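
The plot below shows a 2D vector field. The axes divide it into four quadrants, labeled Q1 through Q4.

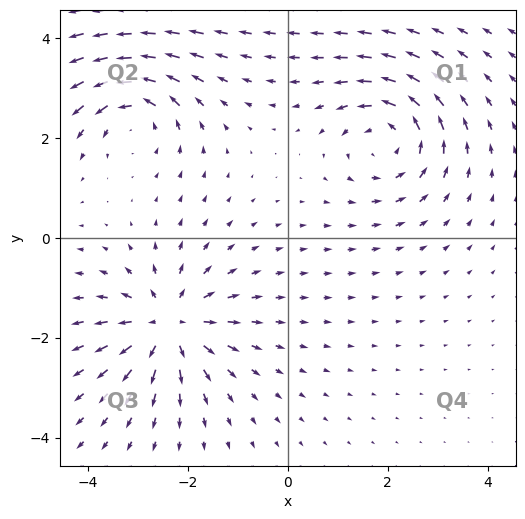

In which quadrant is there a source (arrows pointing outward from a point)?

The source sits at approximately (-2.4, -1.7), which lies in quadrant Q3. The divergence there is about +6, positive as expected for a source.

Q3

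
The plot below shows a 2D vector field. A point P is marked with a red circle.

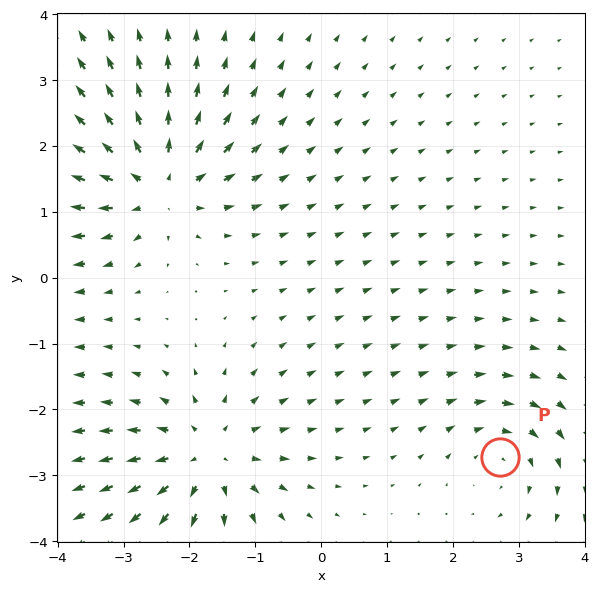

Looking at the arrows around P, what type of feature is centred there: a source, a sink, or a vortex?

vortex

At P (2.7, -2.7) the arrows circulate clockwise. Divergence ≈0, curl about -4 — near-zero divergence with nonzero curl is a vortex.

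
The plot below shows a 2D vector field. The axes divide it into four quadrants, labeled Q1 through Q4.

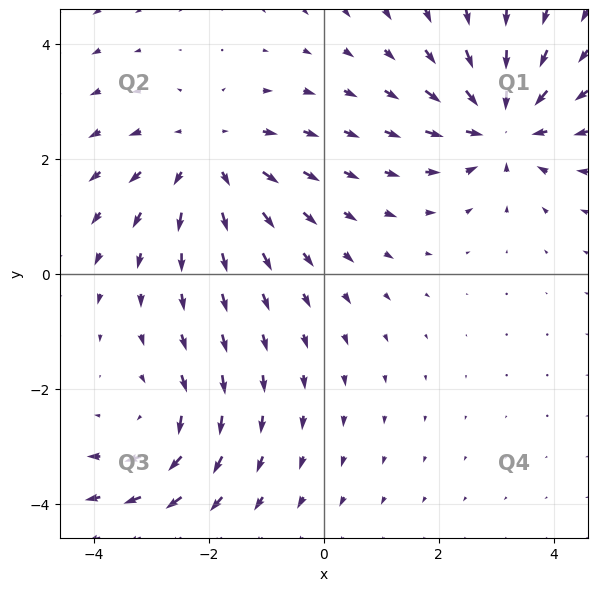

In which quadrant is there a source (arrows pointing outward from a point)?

Q2

The source sits at approximately (-2.0, 2.0), which lies in quadrant Q2. The divergence there is about +3, positive as expected for a source.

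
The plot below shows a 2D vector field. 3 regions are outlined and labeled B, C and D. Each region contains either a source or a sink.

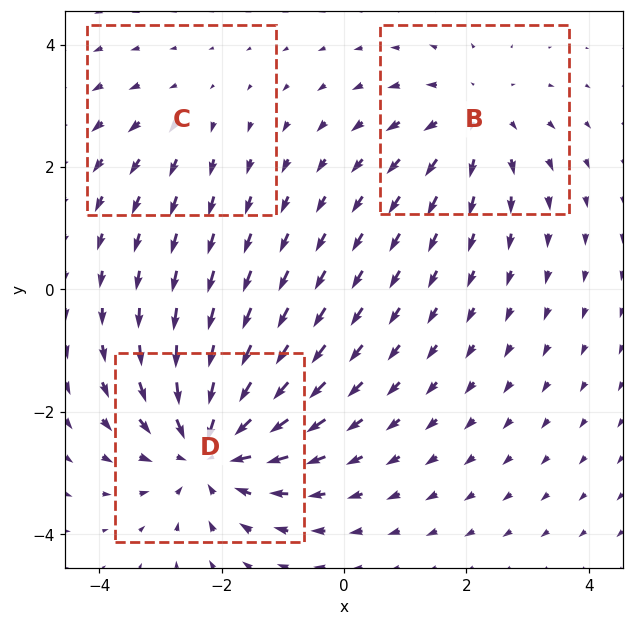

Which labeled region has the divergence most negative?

Divergence at each region's feature centre — B: about +3, C: about +2, D: about -4. Region D is most negative.

D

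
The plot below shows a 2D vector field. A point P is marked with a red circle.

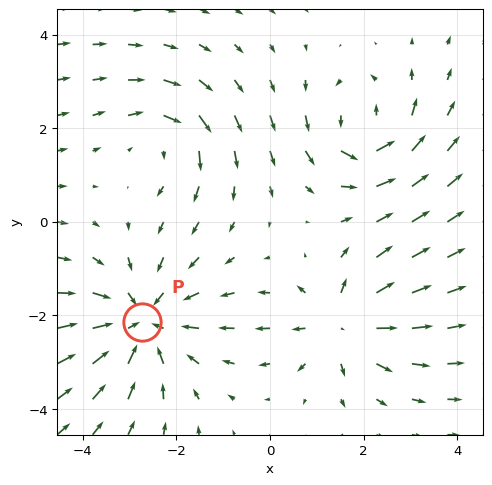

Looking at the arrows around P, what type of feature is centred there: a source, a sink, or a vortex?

At P (-2.7, -2.1) the arrows converge inward. Divergence about -4, curl ≈0 — negative divergence with near-zero curl is a sink.

sink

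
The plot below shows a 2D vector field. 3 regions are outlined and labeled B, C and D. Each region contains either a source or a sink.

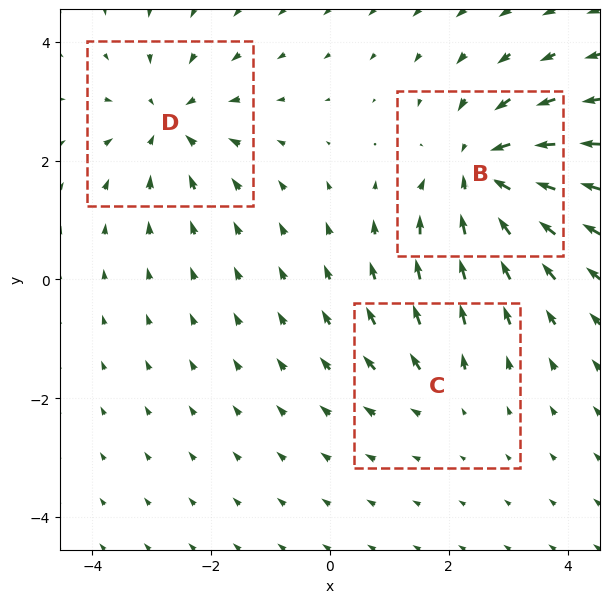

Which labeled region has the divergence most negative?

Divergence at each region's feature centre — B: about -5, C: about +2, D: about -3. Region B is most negative.

B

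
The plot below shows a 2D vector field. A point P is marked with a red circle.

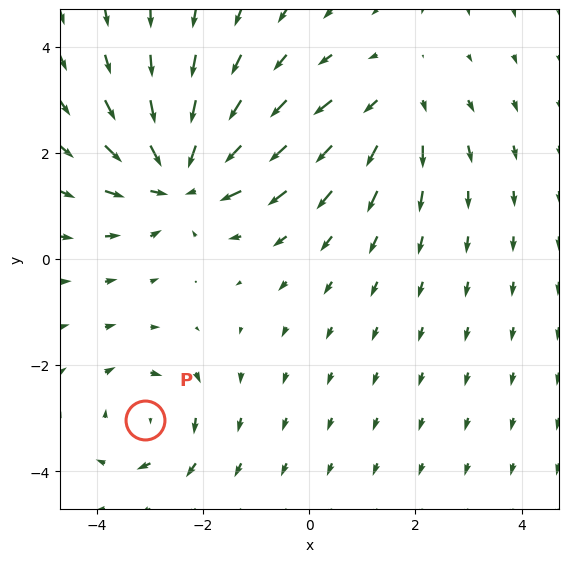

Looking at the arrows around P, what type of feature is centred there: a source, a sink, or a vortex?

At P (-3.1, -3.0) the arrows circulate clockwise. Divergence ≈0, curl about -3 — near-zero divergence with nonzero curl is a vortex.

vortex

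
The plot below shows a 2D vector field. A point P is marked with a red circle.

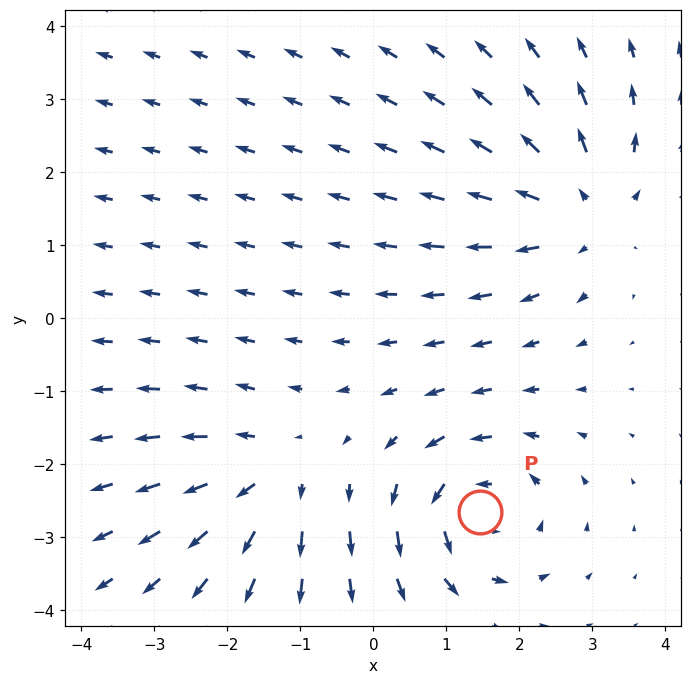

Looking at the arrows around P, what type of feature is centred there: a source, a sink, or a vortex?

vortex

At P (1.5, -2.7) the arrows circulate counterclockwise. Divergence ≈0, curl about +6 — near-zero divergence with nonzero curl is a vortex.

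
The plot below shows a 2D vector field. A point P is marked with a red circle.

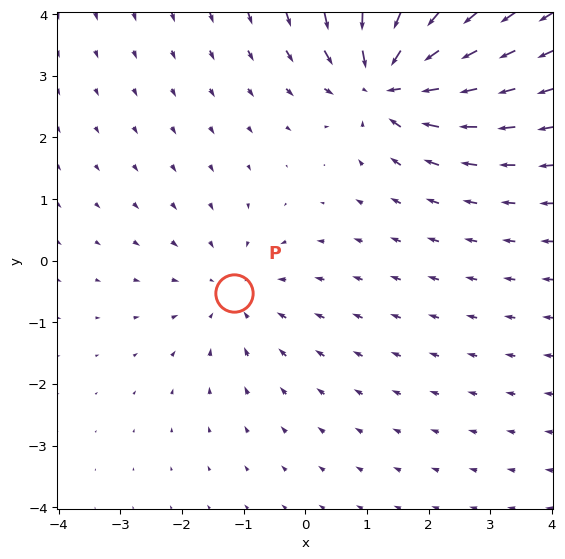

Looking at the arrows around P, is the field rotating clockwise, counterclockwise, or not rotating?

Near P at (-1.2, -0.5) the arrows show no circulation. The curl there is ≈0.

not rotating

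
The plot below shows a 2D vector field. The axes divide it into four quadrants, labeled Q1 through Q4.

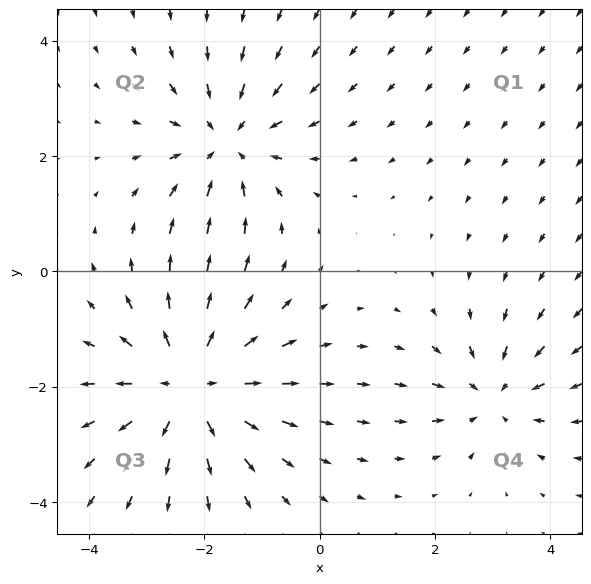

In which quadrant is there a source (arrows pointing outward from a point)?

The source sits at approximately (-2.2, -2.0), which lies in quadrant Q3. The divergence there is about +4, positive as expected for a source.

Q3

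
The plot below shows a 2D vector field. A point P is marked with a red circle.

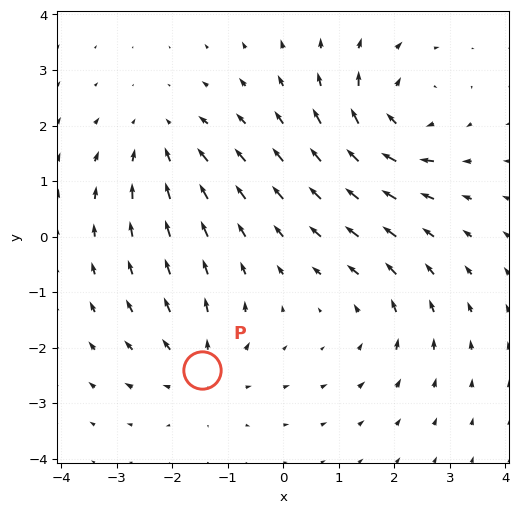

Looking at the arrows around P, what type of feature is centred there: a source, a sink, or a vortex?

source

At P (-1.5, -2.4) the arrows spread outward. Divergence about +3, curl ≈0 — positive divergence with near-zero curl is a source.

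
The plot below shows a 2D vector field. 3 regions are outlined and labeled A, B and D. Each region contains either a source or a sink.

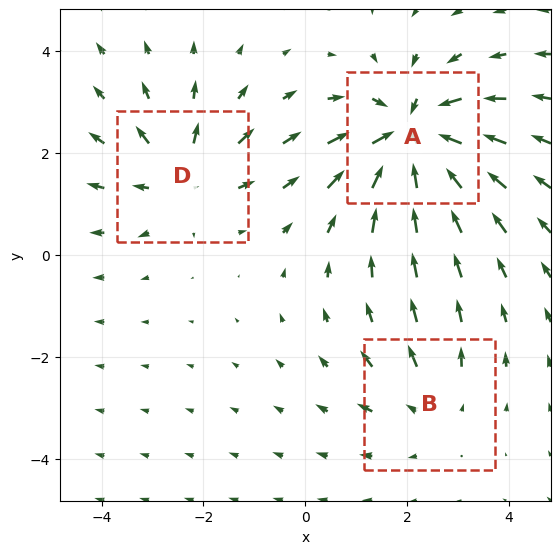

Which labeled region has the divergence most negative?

Divergence at each region's feature centre — A: about -5, B: about +2, D: about +3. Region A is most negative.

A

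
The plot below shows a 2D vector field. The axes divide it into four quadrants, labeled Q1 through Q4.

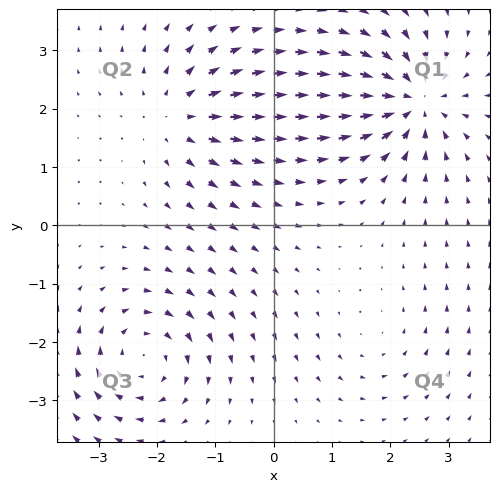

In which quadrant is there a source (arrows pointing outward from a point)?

Q2

The source sits at approximately (-1.6, 1.9), which lies in quadrant Q2. The divergence there is about +4, positive as expected for a source.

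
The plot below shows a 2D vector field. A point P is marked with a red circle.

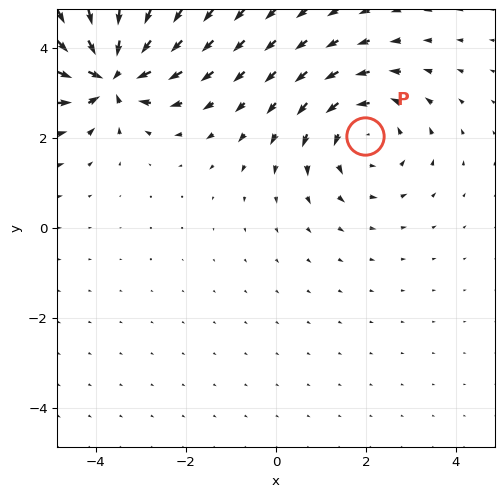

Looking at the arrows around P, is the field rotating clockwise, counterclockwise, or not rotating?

Near P at (2.0, 2.1) the arrows circulate counterclockwise. The curl (z-component) there is about +3; positive curl means counterclockwise rotation.

counterclockwise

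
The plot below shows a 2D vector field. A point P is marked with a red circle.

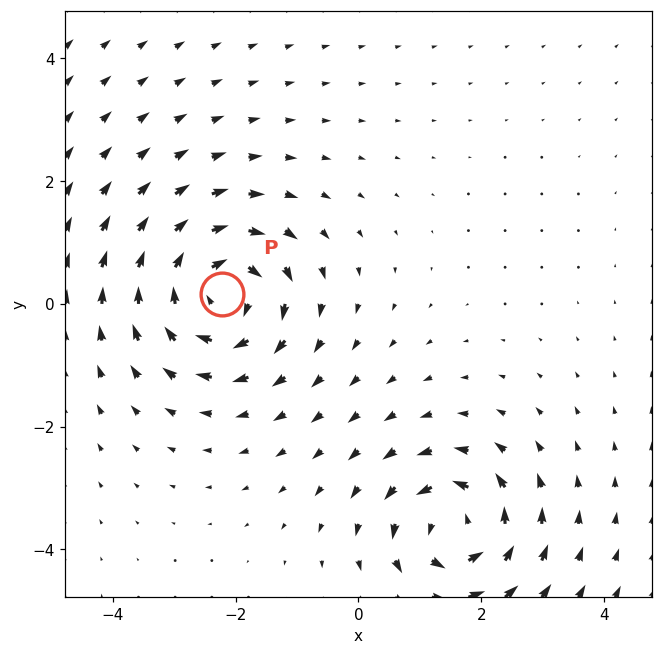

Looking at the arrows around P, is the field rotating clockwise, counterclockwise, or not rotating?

clockwise

Near P at (-2.2, 0.2) the arrows circulate clockwise. The curl (z-component) there is about -5; negative curl means clockwise rotation.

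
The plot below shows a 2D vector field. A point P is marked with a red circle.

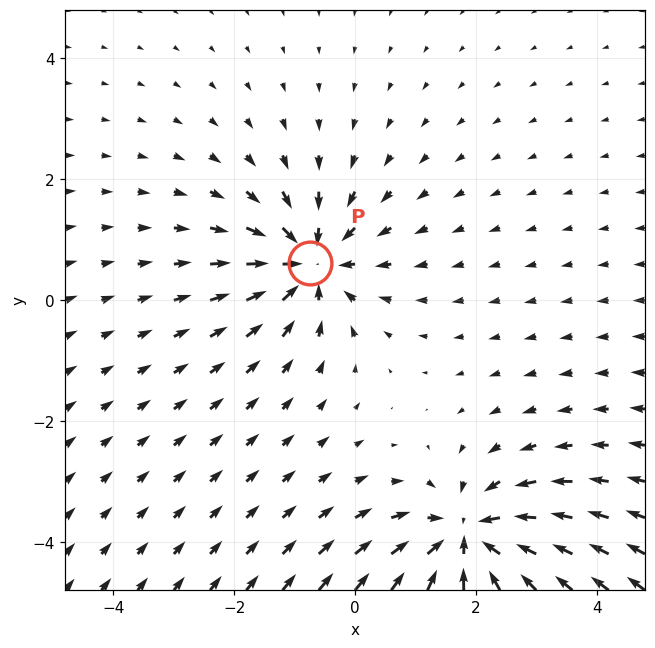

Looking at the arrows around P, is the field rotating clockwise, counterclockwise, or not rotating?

Near P at (-0.7, 0.6) the arrows show no circulation. The curl there is ≈0.

not rotating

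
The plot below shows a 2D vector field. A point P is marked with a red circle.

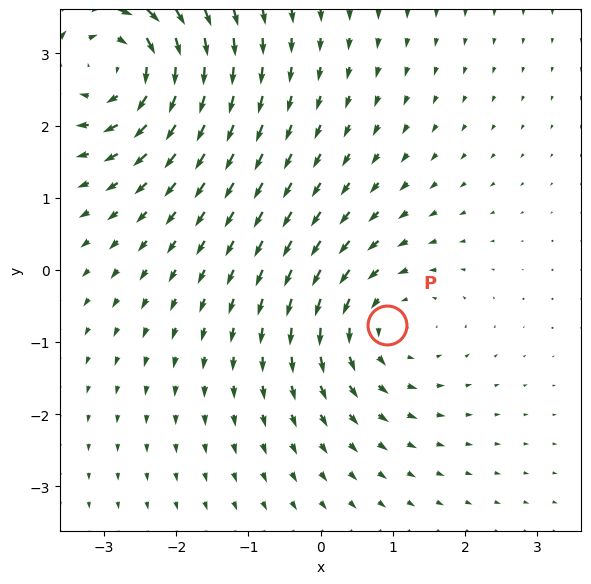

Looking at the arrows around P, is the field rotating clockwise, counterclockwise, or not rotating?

Near P at (0.9, -0.8) the arrows circulate counterclockwise. The curl (z-component) there is about +3; positive curl means counterclockwise rotation.

counterclockwise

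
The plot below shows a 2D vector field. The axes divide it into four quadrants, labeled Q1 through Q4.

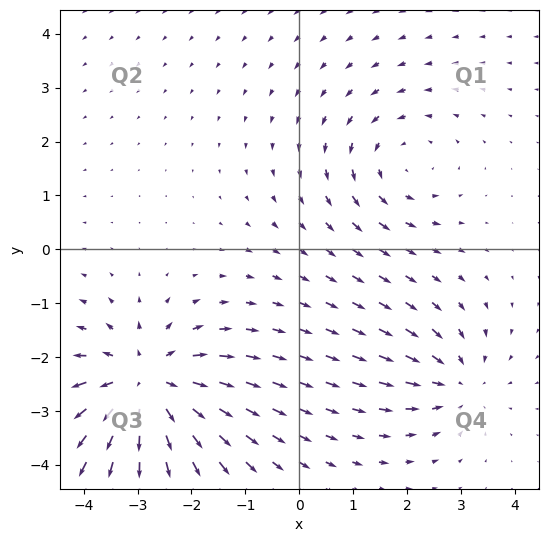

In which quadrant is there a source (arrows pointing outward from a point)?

The source sits at approximately (-2.8, -2.5), which lies in quadrant Q3. The divergence there is about +5, positive as expected for a source.

Q3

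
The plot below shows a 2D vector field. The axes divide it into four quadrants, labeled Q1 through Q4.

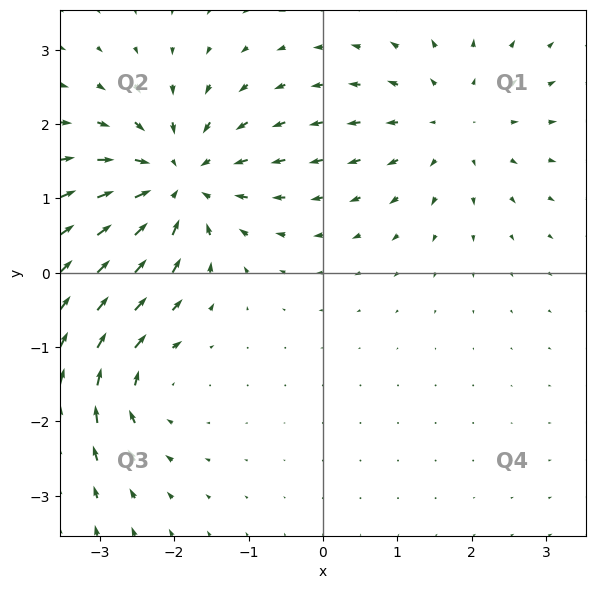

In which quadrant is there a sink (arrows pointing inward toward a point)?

The sink sits at approximately (-2.0, 1.2), which lies in quadrant Q2. The divergence there is about -6, negative as expected for a sink.

Q2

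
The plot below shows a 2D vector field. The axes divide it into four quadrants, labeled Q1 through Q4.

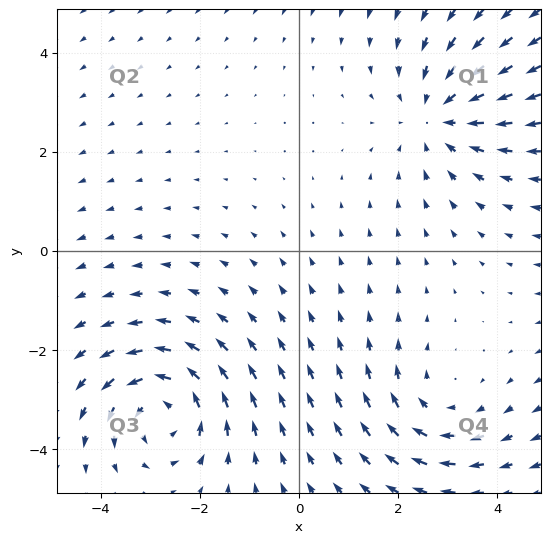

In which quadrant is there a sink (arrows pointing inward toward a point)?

The sink sits at approximately (2.8, 2.7), which lies in quadrant Q1. The divergence there is about -3, negative as expected for a sink.

Q1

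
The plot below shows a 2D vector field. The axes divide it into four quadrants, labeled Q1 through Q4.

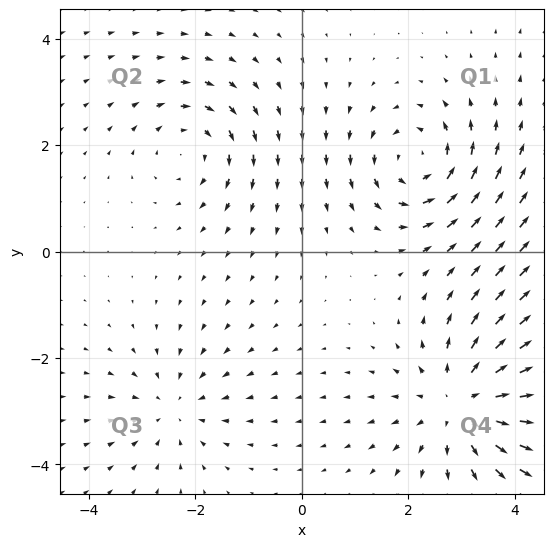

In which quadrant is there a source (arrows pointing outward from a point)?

The source sits at approximately (3.1, -2.9), which lies in quadrant Q4. The divergence there is about +4, positive as expected for a source.

Q4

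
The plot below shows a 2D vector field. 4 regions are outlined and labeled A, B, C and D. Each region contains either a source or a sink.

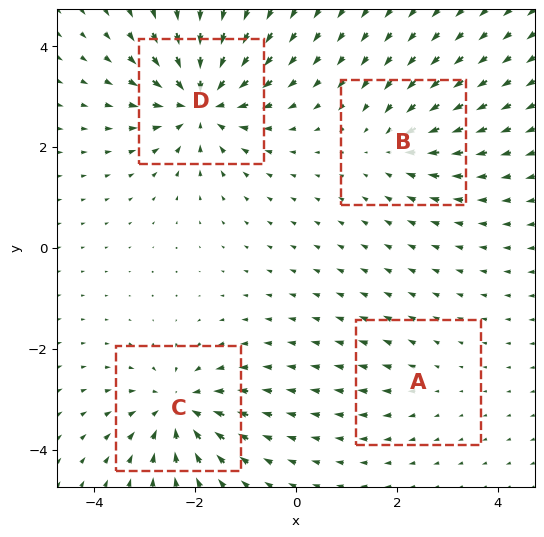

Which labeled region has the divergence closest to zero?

Divergence at each region's feature centre — A: about +2, B: about -4, C: about -6, D: about -8. Region A is closest to zero.

A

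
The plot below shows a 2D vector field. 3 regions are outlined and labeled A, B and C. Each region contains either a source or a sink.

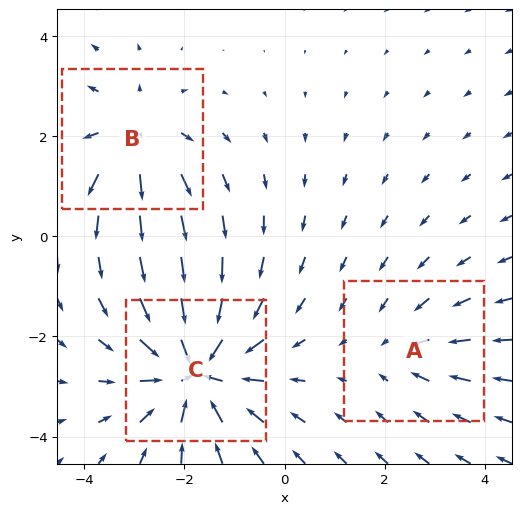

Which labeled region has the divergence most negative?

Divergence at each region's feature centre — A: about -2, B: about +3, C: about -5. Region C is most negative.

C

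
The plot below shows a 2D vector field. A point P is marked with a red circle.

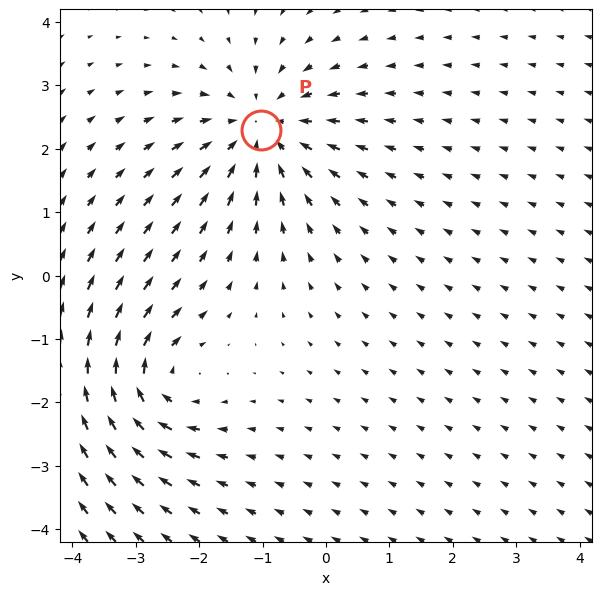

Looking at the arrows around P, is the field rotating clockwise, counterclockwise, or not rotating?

not rotating

Near P at (-1.0, 2.3) the arrows show no circulation. The curl there is ≈0.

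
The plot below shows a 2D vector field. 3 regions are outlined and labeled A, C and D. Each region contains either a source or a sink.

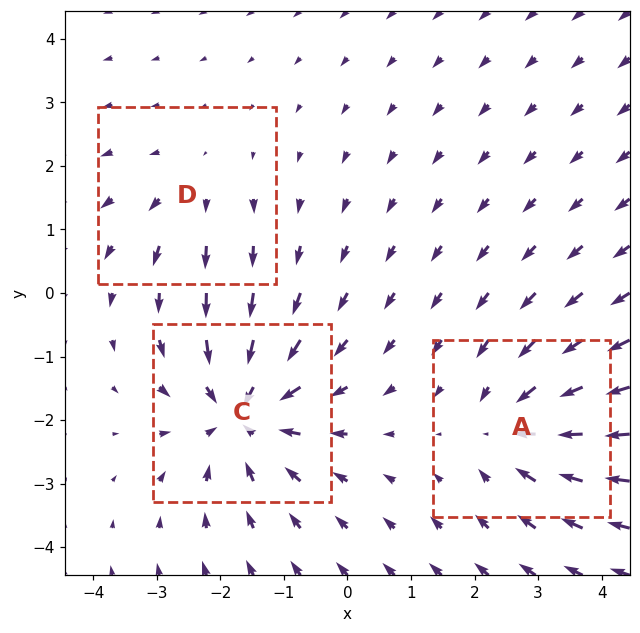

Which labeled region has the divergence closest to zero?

D

Divergence at each region's feature centre — A: about -3, C: about -5, D: about +2. Region D is closest to zero.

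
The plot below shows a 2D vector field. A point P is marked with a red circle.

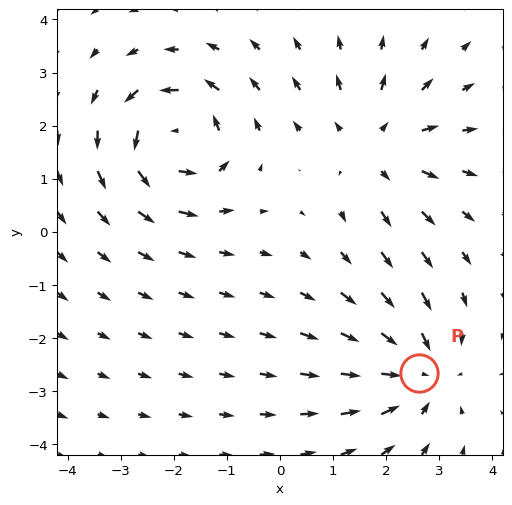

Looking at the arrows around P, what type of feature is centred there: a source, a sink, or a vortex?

At P (2.6, -2.7) the arrows converge inward. Divergence about -4, curl ≈0 — negative divergence with near-zero curl is a sink.

sink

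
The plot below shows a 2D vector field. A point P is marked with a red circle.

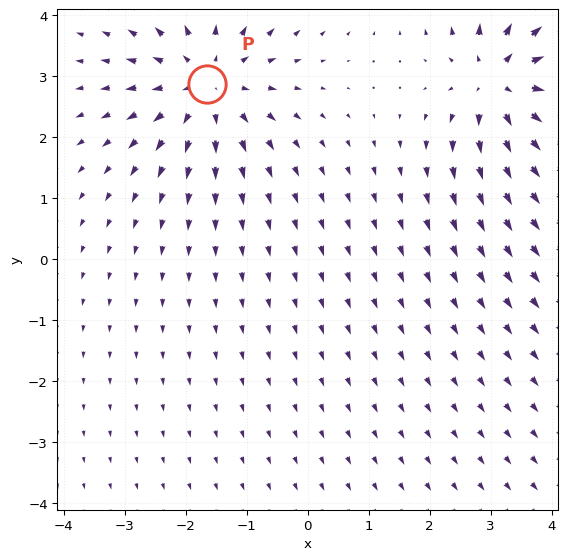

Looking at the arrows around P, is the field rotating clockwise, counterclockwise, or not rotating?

Near P at (-1.7, 2.9) the arrows show no circulation. The curl there is ≈0.

not rotating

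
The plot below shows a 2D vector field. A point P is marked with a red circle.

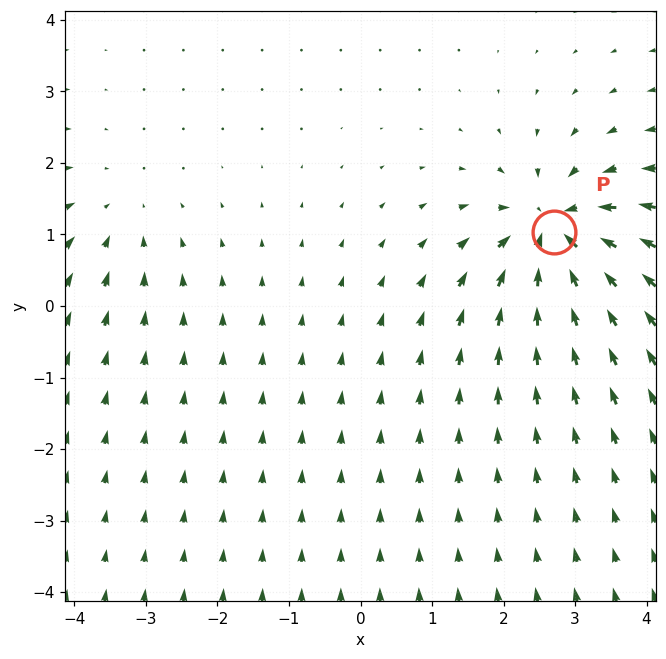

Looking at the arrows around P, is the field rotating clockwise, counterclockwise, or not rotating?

not rotating

Near P at (2.7, 1.0) the arrows show no circulation. The curl there is ≈0.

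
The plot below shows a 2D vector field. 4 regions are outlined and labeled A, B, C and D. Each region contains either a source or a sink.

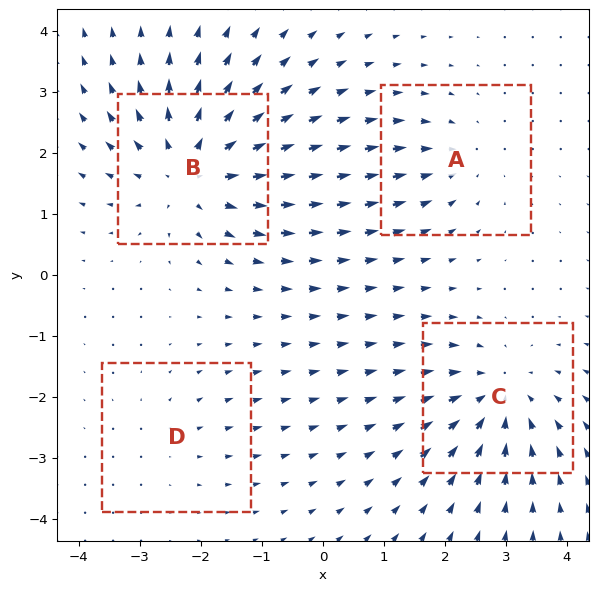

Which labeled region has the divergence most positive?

Divergence at each region's feature centre — A: about -3, B: about +6, C: about -5, D: about +2. Region B is most positive.

B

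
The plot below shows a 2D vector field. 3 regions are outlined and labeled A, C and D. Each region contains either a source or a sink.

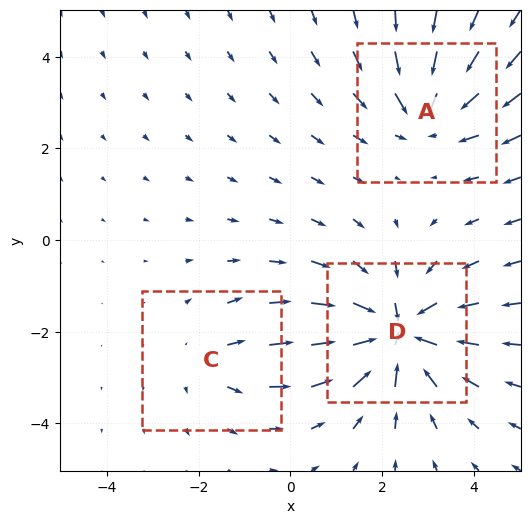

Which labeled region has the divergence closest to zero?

Divergence at each region's feature centre — A: about -3, C: about +2, D: about -4. Region C is closest to zero.

C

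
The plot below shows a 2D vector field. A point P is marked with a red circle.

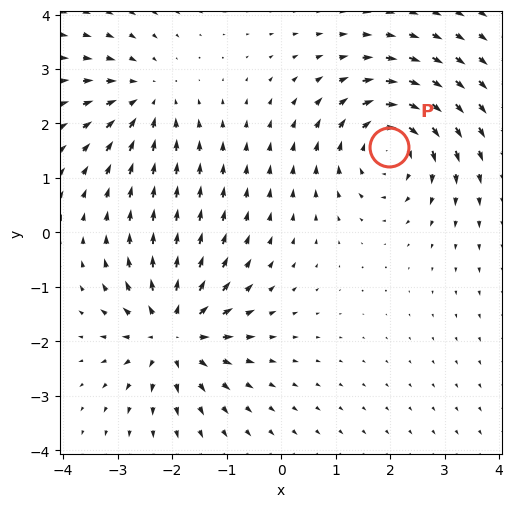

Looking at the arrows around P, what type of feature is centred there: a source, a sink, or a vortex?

At P (2.0, 1.6) the arrows circulate clockwise. Divergence ≈0, curl about -5 — near-zero divergence with nonzero curl is a vortex.

vortex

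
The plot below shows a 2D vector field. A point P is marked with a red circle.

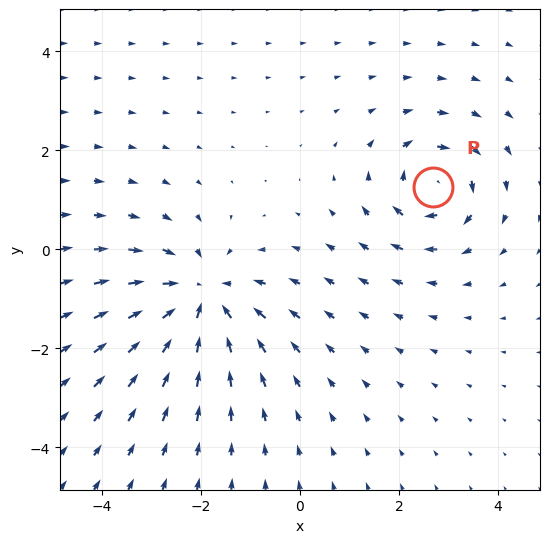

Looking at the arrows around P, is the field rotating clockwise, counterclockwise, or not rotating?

Near P at (2.7, 1.3) the arrows circulate clockwise. The curl (z-component) there is about -4; negative curl means clockwise rotation.

clockwise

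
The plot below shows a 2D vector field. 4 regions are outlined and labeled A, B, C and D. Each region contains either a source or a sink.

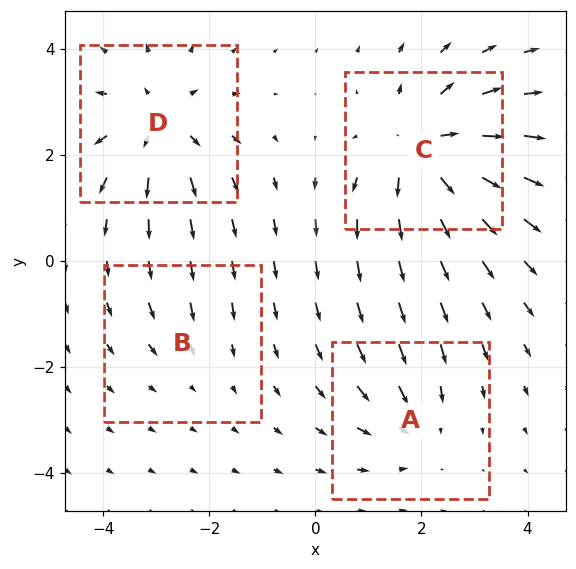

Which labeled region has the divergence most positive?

Divergence at each region's feature centre — A: about -3, B: about -2, C: about +6, D: about +5. Region C is most positive.

C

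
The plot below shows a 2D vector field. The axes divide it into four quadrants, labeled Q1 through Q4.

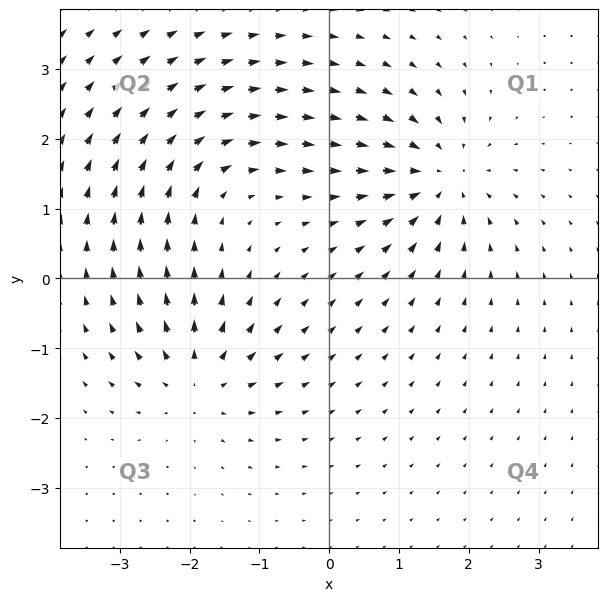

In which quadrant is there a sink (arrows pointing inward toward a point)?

Q1

The sink sits at approximately (1.6, 1.4), which lies in quadrant Q1. The divergence there is about -5, negative as expected for a sink.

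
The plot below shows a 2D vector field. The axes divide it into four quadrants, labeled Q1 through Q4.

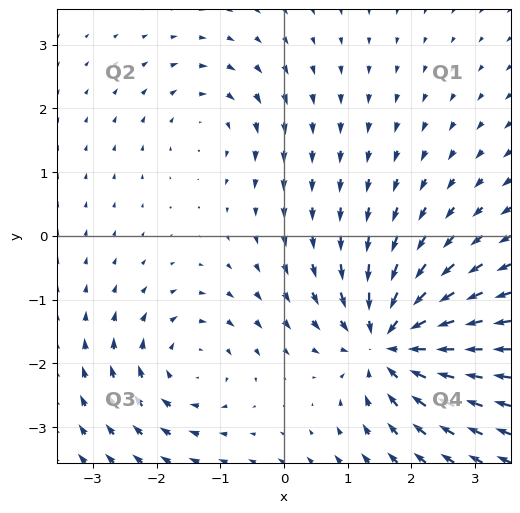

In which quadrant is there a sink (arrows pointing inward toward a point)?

The sink sits at approximately (1.7, -1.7), which lies in quadrant Q4. The divergence there is about -6, negative as expected for a sink.

Q4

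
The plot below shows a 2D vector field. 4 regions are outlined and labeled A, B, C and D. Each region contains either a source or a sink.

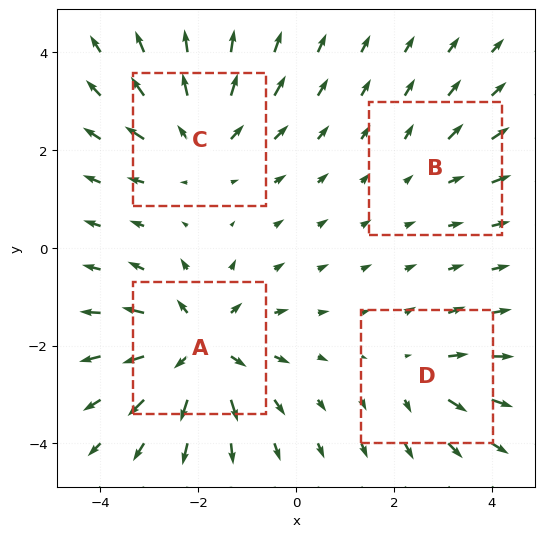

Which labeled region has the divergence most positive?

A

Divergence at each region's feature centre — A: about +7, B: about +2, C: about +5, D: about +3. Region A is most positive.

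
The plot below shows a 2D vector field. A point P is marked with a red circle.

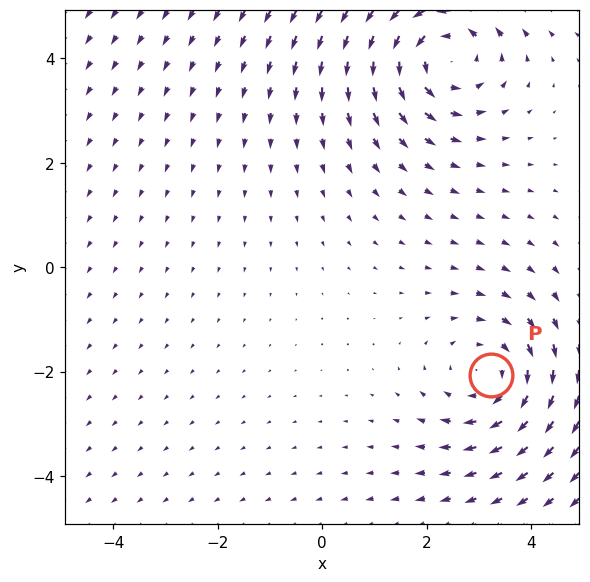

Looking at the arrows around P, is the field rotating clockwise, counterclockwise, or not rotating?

Near P at (3.2, -2.1) the arrows circulate clockwise. The curl (z-component) there is about -3; negative curl means clockwise rotation.

clockwise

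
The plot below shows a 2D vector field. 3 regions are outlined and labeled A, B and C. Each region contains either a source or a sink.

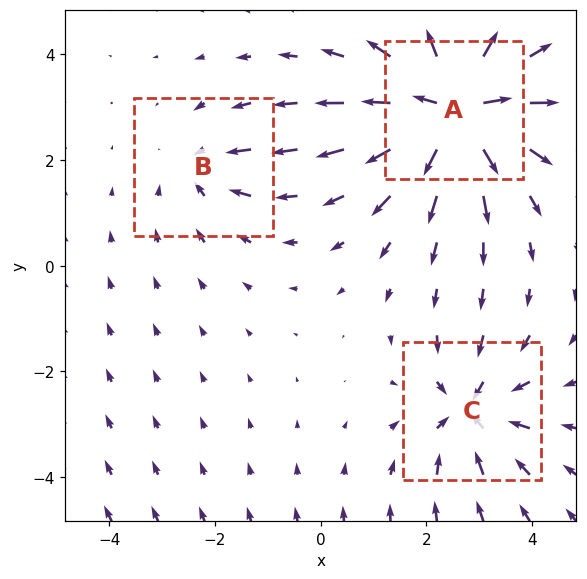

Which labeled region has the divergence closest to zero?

B

Divergence at each region's feature centre — A: about +6, B: about -2, C: about -4. Region B is closest to zero.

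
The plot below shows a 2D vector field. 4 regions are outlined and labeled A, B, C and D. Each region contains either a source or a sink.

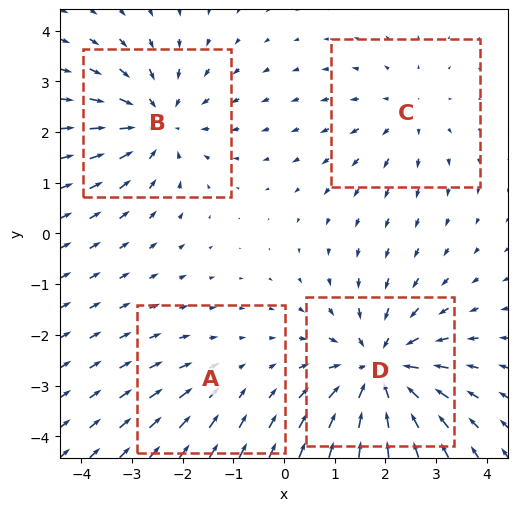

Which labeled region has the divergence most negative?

D

Divergence at each region's feature centre — A: about -2, B: about -5, C: about +3, D: about -6. Region D is most negative.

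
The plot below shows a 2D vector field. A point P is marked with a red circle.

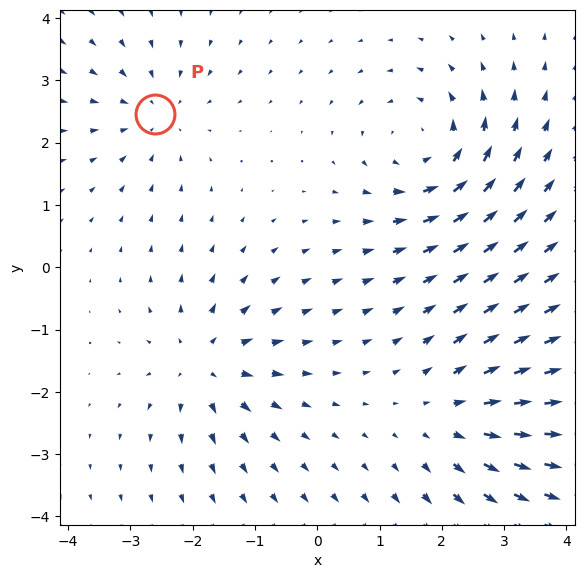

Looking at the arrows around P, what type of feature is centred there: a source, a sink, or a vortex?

sink

At P (-2.6, 2.5) the arrows converge inward. Divergence about -3, curl ≈0 — negative divergence with near-zero curl is a sink.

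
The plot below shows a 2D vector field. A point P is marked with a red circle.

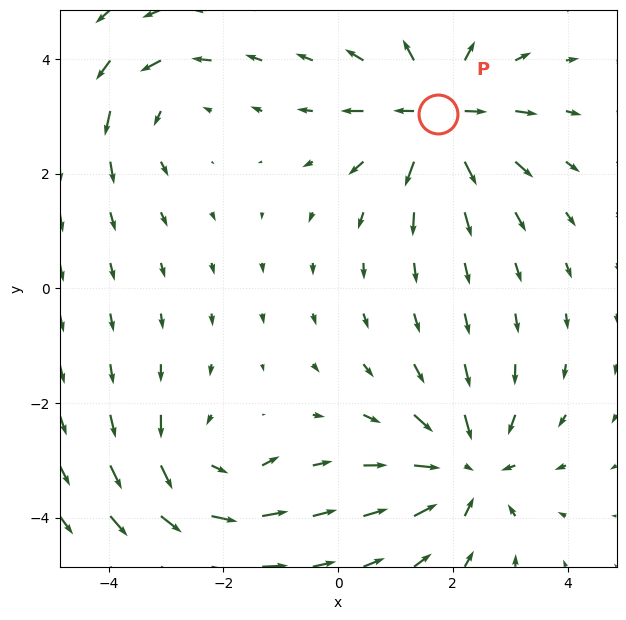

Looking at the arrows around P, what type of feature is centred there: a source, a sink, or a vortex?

At P (1.7, 3.0) the arrows spread outward. Divergence about +7, curl ≈0 — positive divergence with near-zero curl is a source.

source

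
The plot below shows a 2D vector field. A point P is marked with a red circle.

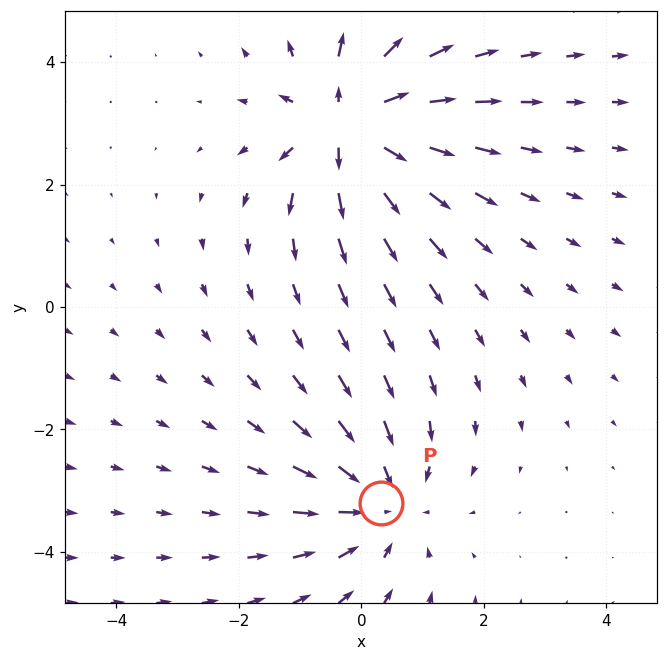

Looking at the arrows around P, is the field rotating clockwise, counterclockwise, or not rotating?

Near P at (0.3, -3.2) the arrows show no circulation. The curl there is ≈0.

not rotating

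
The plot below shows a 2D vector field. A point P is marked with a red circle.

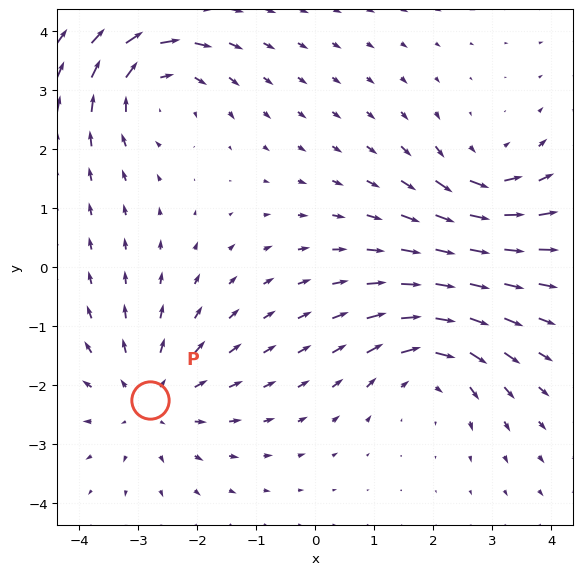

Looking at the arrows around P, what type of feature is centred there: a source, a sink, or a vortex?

source

At P (-2.8, -2.3) the arrows spread outward. Divergence about +4, curl ≈0 — positive divergence with near-zero curl is a source.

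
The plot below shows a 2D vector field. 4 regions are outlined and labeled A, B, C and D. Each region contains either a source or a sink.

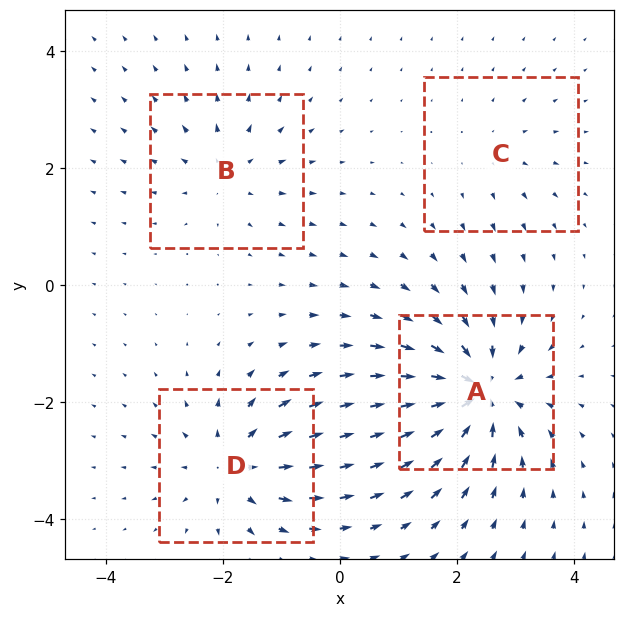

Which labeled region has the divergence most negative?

Divergence at each region's feature centre — A: about -8, B: about +4, C: about +2, D: about +5. Region A is most negative.

A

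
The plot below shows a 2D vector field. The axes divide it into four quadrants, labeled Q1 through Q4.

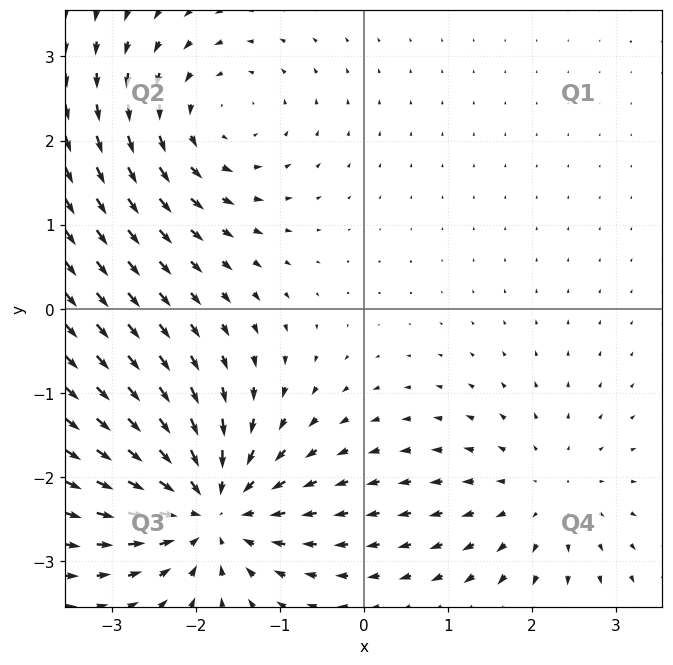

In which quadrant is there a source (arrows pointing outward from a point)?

The source sits at approximately (2.1, -2.2), which lies in quadrant Q4. The divergence there is about +3, positive as expected for a source.

Q4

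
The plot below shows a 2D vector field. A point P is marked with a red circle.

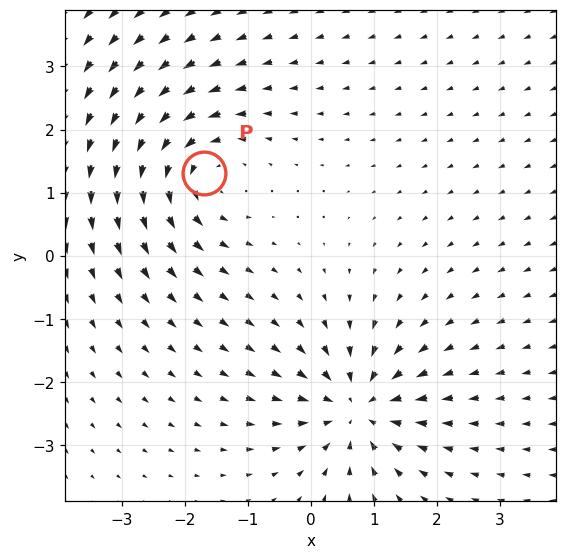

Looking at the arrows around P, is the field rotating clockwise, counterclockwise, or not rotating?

Near P at (-1.7, 1.3) the arrows circulate counterclockwise. The curl (z-component) there is about +4; positive curl means counterclockwise rotation.

counterclockwise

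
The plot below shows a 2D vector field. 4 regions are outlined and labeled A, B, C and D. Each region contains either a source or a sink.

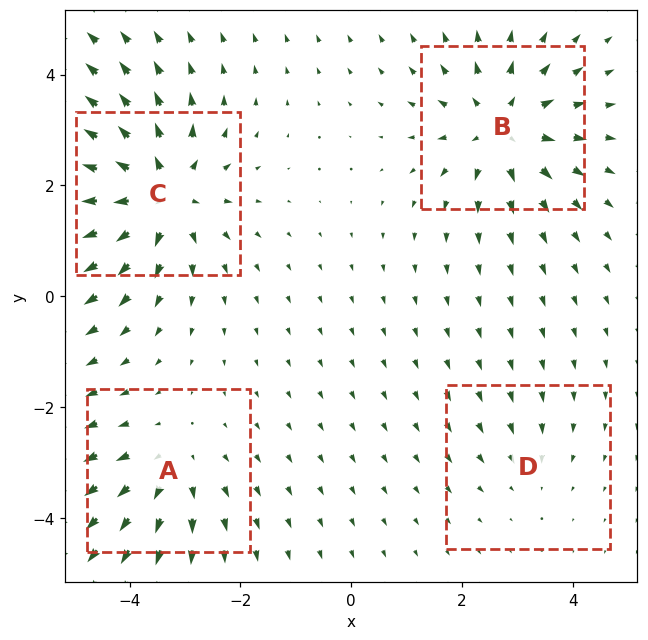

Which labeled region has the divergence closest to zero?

D

Divergence at each region's feature centre — A: about +4, B: about +5, C: about +7, D: about -2. Region D is closest to zero.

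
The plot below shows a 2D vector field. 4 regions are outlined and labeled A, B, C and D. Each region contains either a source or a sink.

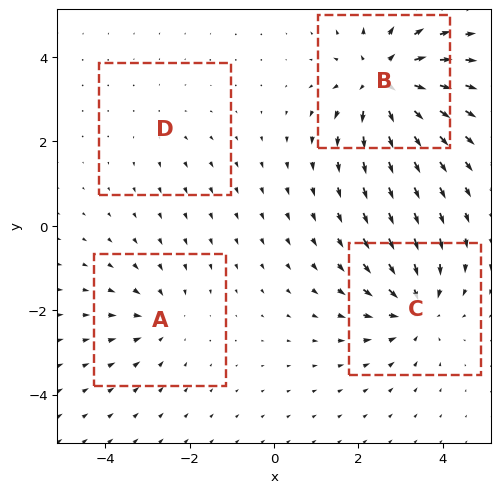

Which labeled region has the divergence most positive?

B

Divergence at each region's feature centre — A: about -3, B: about +7, C: about -5, D: about +2. Region B is most positive.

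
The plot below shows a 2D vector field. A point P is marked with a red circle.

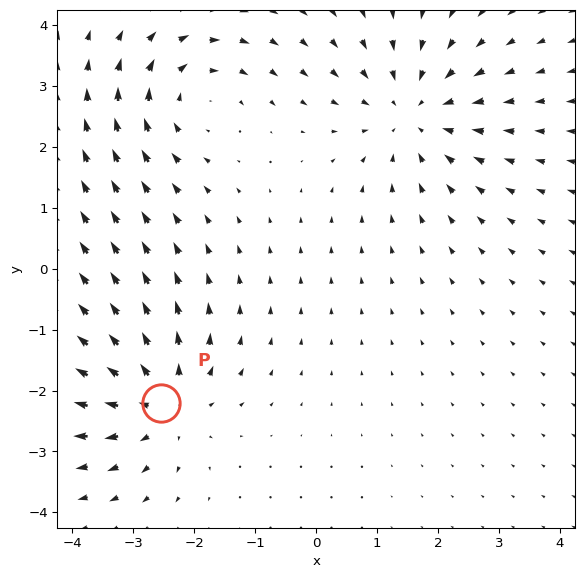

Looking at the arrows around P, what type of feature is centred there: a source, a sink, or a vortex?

At P (-2.5, -2.2) the arrows spread outward. Divergence about +5, curl ≈0 — positive divergence with near-zero curl is a source.

source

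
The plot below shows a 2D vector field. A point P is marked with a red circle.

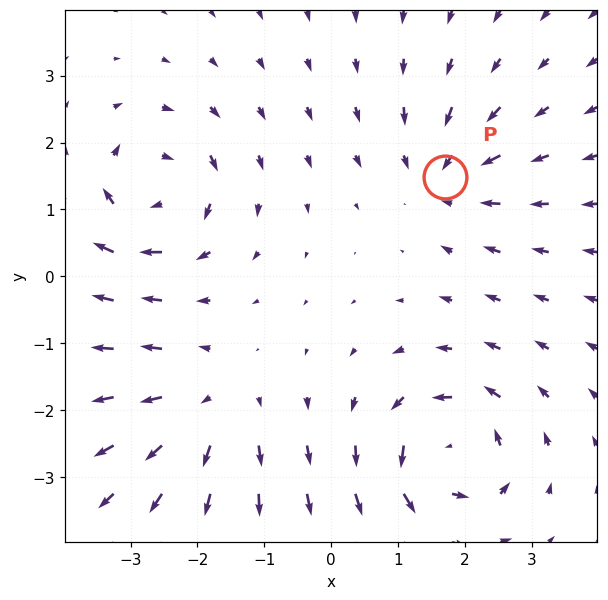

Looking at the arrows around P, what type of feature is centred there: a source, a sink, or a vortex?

At P (1.7, 1.5) the arrows converge inward. Divergence about -4, curl ≈0 — negative divergence with near-zero curl is a sink.

sink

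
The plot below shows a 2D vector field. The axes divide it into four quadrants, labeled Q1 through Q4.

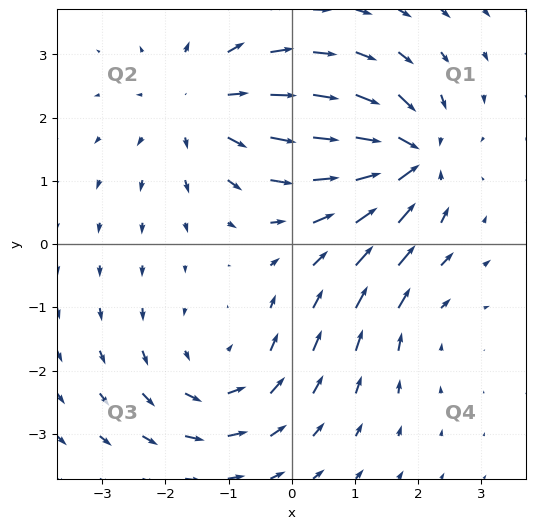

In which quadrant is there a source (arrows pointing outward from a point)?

The source sits at approximately (-1.4, 2.2), which lies in quadrant Q2. The divergence there is about +4, positive as expected for a source.

Q2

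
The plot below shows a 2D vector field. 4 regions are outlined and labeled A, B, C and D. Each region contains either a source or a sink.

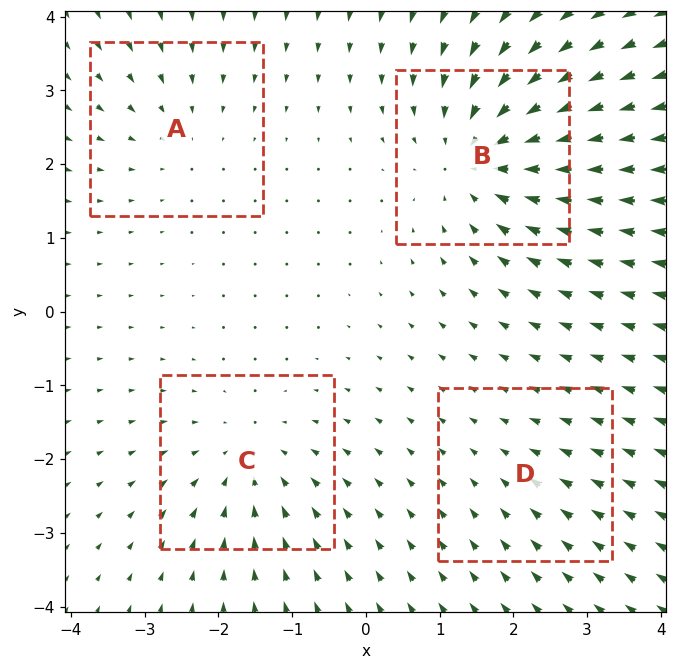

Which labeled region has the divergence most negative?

Divergence at each region's feature centre — A: about -3, B: about -7, C: about -4, D: about -2. Region B is most negative.

B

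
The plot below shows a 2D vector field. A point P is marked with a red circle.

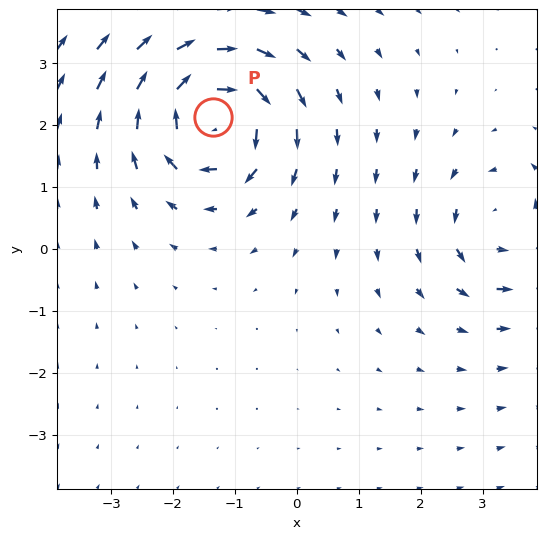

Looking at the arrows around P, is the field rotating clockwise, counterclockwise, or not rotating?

Near P at (-1.3, 2.1) the arrows circulate clockwise. The curl (z-component) there is about -6; negative curl means clockwise rotation.

clockwise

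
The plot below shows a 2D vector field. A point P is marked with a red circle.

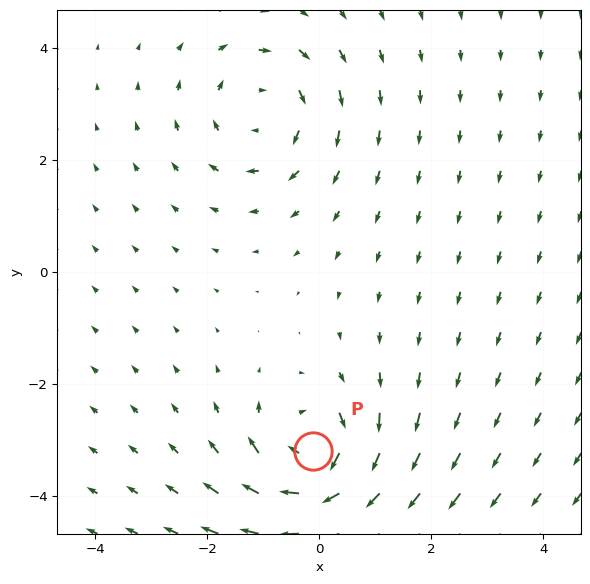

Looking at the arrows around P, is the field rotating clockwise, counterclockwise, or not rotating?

clockwise

Near P at (-0.1, -3.2) the arrows circulate clockwise. The curl (z-component) there is about -4; negative curl means clockwise rotation.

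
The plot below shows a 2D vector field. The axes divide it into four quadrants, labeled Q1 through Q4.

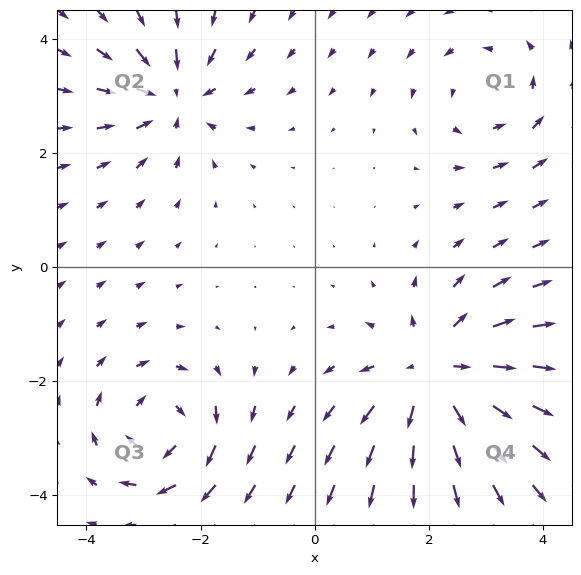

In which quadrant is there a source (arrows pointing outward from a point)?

The source sits at approximately (2.1, -1.9), which lies in quadrant Q4. The divergence there is about +5, positive as expected for a source.

Q4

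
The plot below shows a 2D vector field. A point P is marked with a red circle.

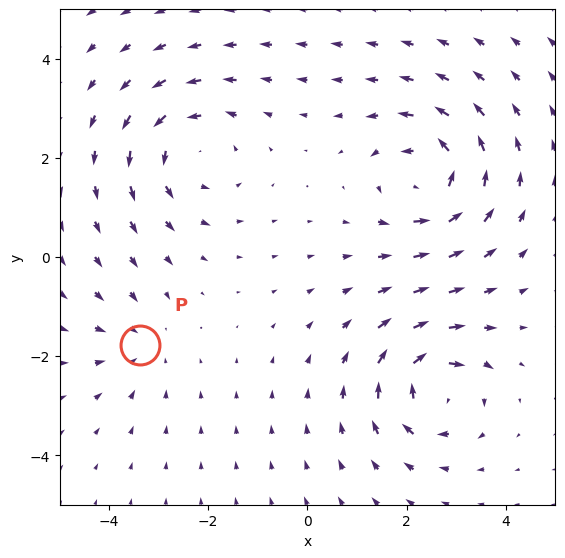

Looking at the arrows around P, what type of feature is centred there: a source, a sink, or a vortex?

sink

At P (-3.4, -1.8) the arrows converge inward. Divergence about -3, curl ≈0 — negative divergence with near-zero curl is a sink.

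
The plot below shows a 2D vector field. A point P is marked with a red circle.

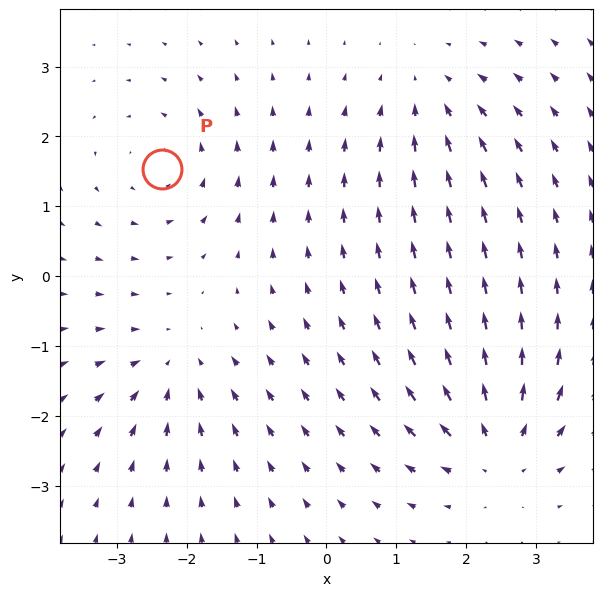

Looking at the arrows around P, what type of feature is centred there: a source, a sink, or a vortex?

At P (-2.4, 1.5) the arrows circulate counterclockwise. Divergence ≈0, curl about +3 — near-zero divergence with nonzero curl is a vortex.

vortex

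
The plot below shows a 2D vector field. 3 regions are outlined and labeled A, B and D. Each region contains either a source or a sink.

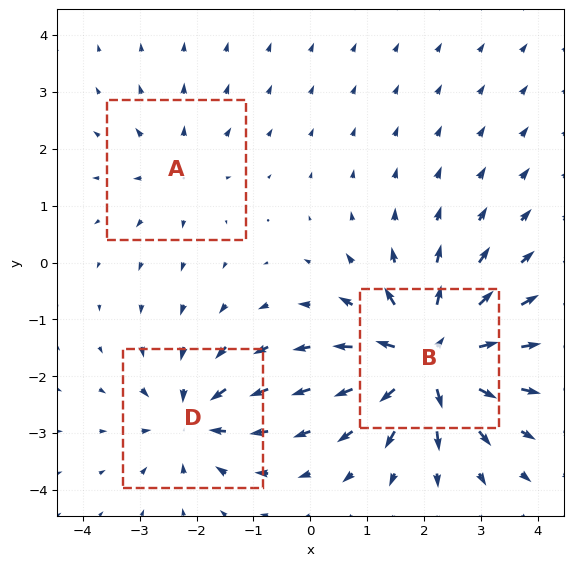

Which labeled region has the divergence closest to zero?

Divergence at each region's feature centre — A: about +2, B: about +7, D: about -4. Region A is closest to zero.

A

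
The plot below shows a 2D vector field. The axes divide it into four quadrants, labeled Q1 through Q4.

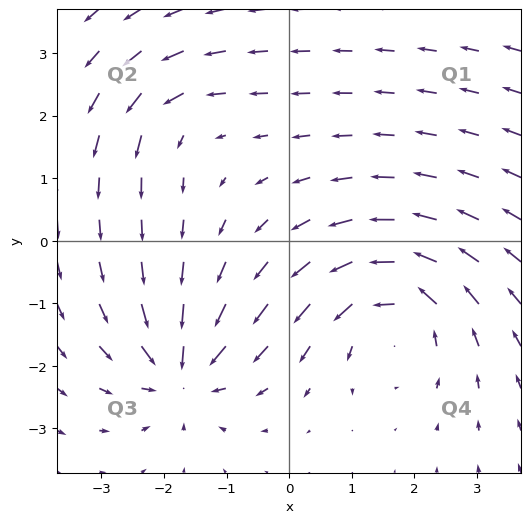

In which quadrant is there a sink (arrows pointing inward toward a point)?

The sink sits at approximately (-1.7, -2.1), which lies in quadrant Q3. The divergence there is about -6, negative as expected for a sink.

Q3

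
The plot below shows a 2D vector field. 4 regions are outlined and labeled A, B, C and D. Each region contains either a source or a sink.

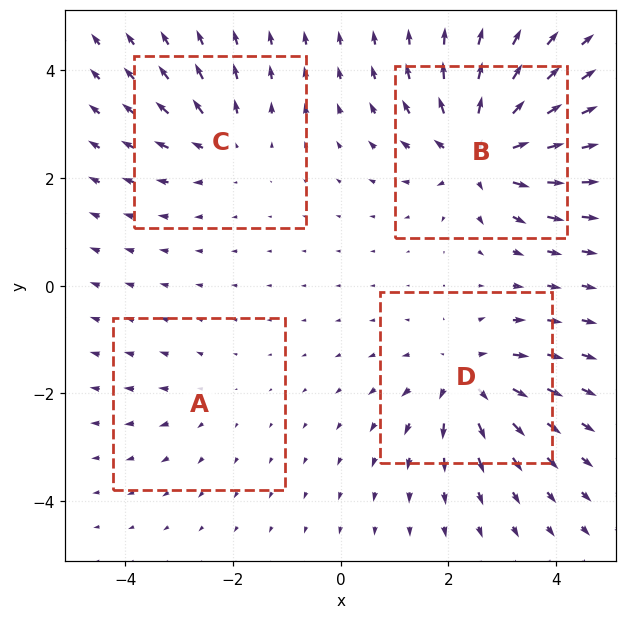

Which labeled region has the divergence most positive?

B

Divergence at each region's feature centre — A: about +2, B: about +8, C: about +4, D: about +6. Region B is most positive.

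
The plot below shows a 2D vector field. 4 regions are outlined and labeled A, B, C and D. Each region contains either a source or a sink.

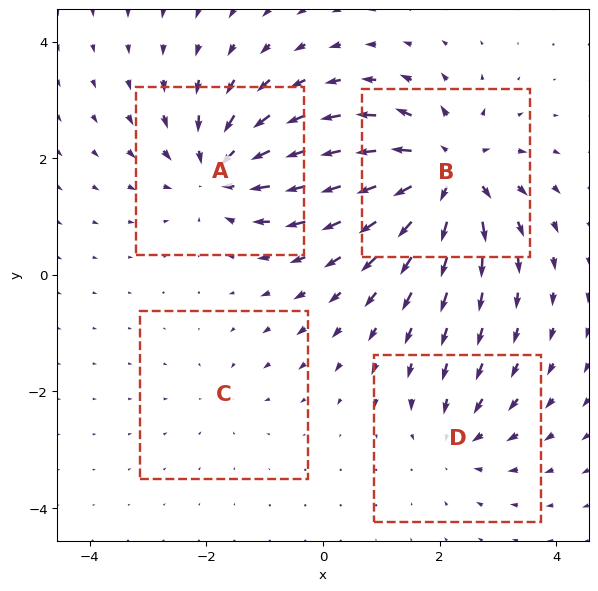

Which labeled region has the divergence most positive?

Divergence at each region's feature centre — A: about -6, B: about +8, C: about -2, D: about -4. Region B is most positive.

B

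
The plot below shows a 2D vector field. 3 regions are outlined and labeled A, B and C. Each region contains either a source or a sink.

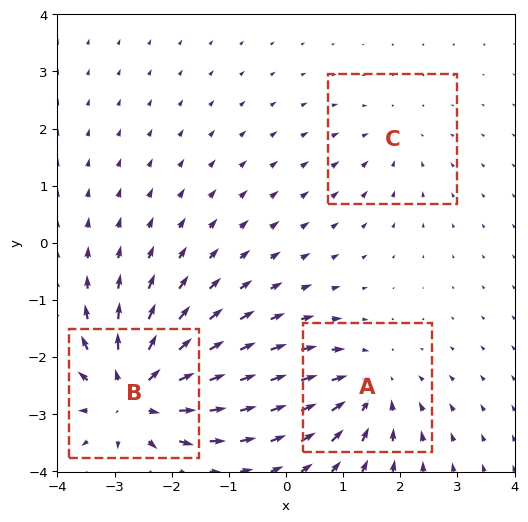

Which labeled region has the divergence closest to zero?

C

Divergence at each region's feature centre — A: about -4, B: about +5, C: about -2. Region C is closest to zero.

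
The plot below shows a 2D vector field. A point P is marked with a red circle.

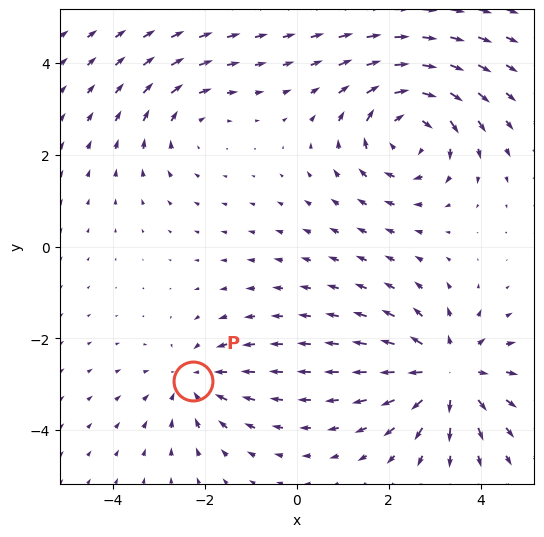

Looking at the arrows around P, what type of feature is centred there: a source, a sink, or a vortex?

sink

At P (-2.3, -2.9) the arrows converge inward. Divergence about -3, curl ≈0 — negative divergence with near-zero curl is a sink.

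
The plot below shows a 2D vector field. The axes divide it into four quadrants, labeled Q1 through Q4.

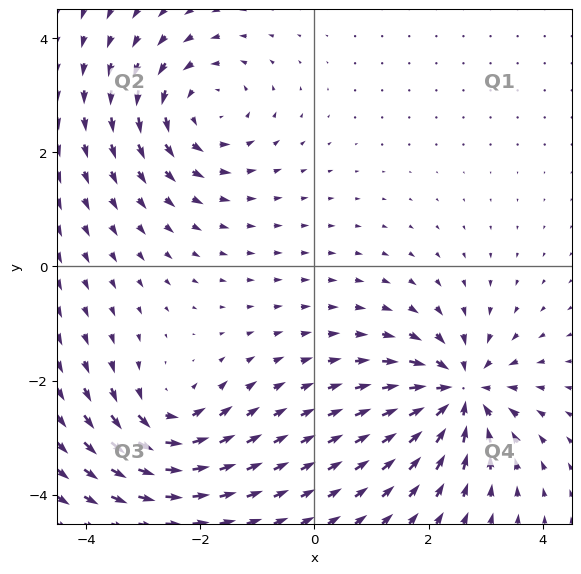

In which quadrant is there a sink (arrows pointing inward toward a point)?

The sink sits at approximately (2.5, -2.2), which lies in quadrant Q4. The divergence there is about -7, negative as expected for a sink.

Q4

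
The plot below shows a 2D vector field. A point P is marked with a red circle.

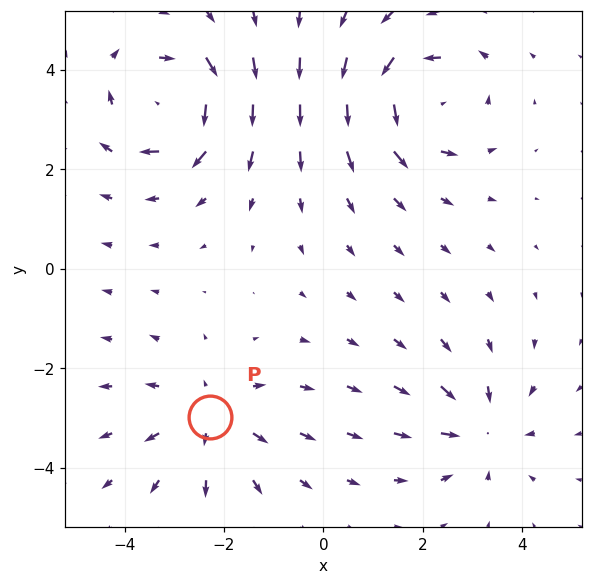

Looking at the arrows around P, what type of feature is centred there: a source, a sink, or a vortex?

At P (-2.3, -3.0) the arrows spread outward. Divergence about +4, curl ≈0 — positive divergence with near-zero curl is a source.

source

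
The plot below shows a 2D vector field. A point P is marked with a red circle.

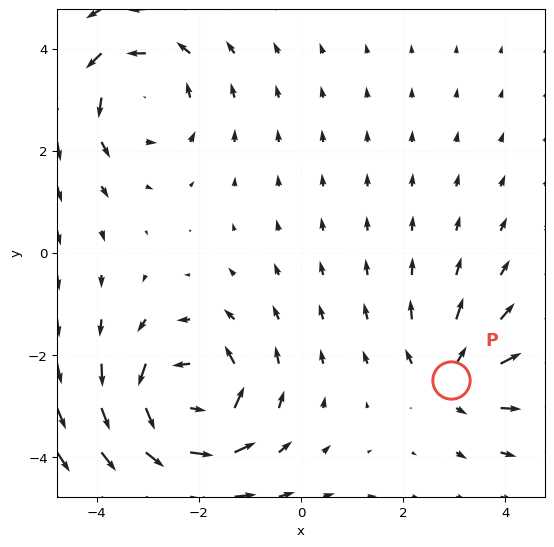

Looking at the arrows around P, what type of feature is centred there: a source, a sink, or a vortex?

source

At P (2.9, -2.5) the arrows spread outward. Divergence about +3, curl ≈0 — positive divergence with near-zero curl is a source.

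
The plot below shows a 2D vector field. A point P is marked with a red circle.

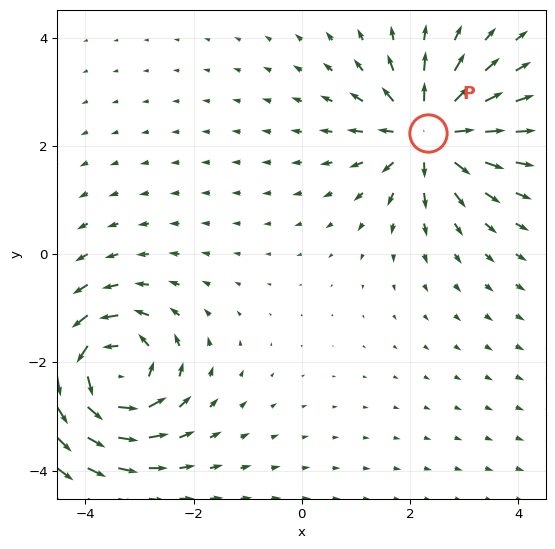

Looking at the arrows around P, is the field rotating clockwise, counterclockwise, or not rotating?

not rotating

Near P at (2.3, 2.2) the arrows show no circulation. The curl there is ≈0.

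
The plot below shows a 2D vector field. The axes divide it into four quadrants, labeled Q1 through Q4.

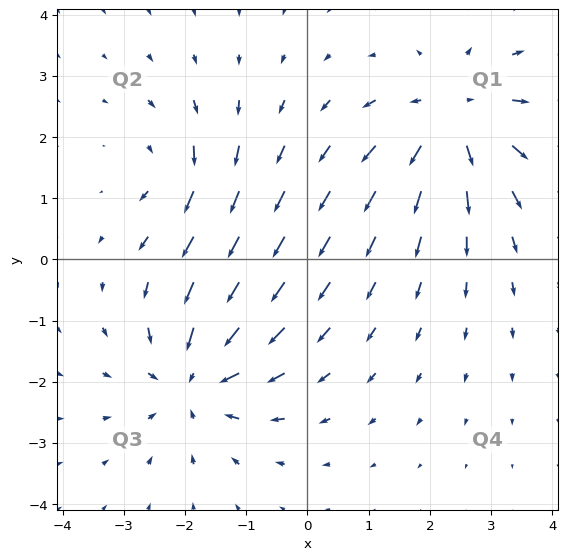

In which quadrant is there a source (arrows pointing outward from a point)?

The source sits at approximately (2.4, 2.3), which lies in quadrant Q1. The divergence there is about +5, positive as expected for a source.

Q1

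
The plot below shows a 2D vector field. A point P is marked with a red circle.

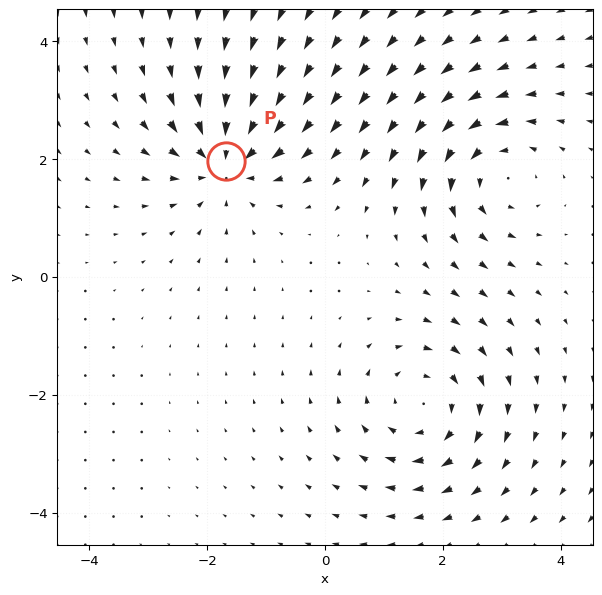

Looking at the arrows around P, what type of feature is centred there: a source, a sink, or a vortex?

At P (-1.7, 2.0) the arrows converge inward. Divergence about -5, curl ≈0 — negative divergence with near-zero curl is a sink.

sink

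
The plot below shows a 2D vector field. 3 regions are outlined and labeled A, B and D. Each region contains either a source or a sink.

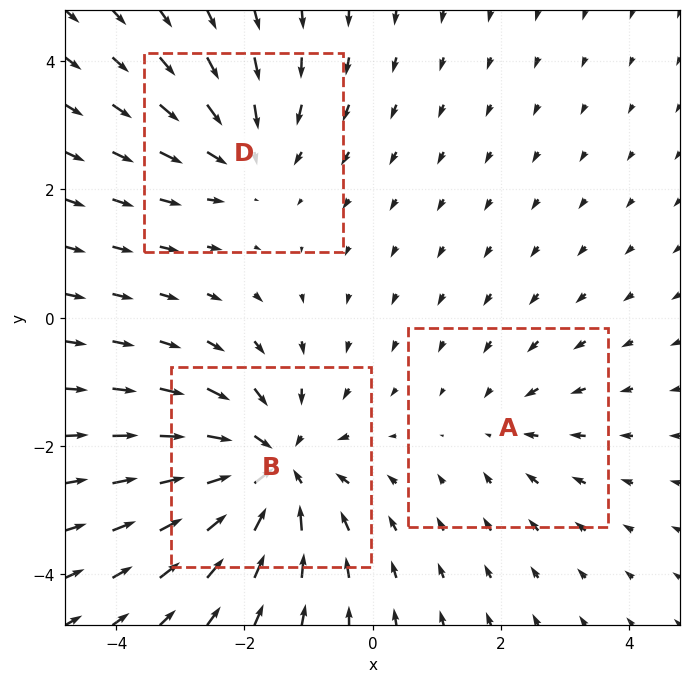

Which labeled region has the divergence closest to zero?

Divergence at each region's feature centre — A: about -2, B: about -5, D: about -3. Region A is closest to zero.

A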